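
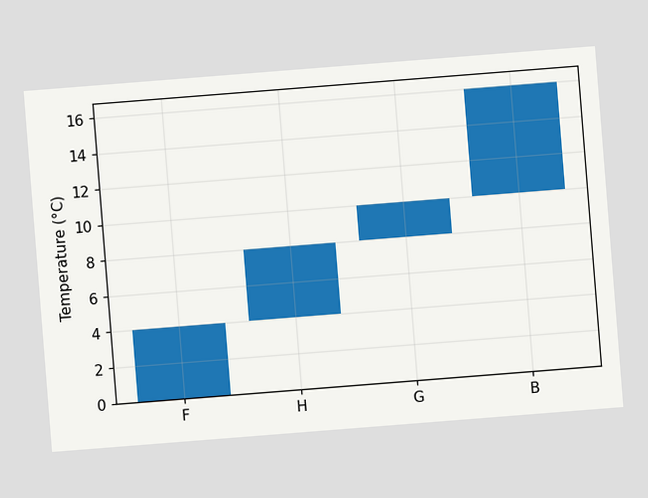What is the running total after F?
4°C

The chart is tilted about 5° counter-clockwise. After F the running total reaches 4°C.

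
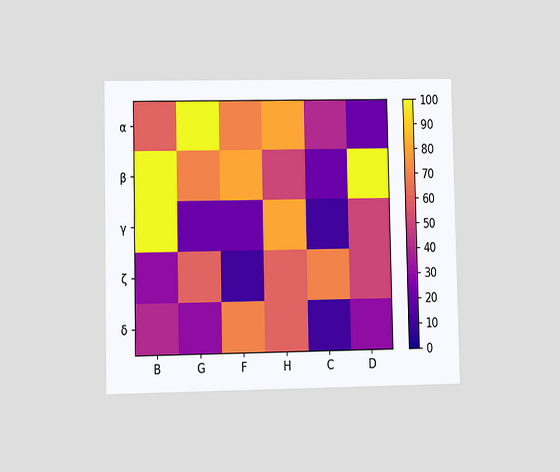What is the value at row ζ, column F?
10

The chart is viewed at a slight angle. Matching cell (ζ, F) against the colorbar gives 10.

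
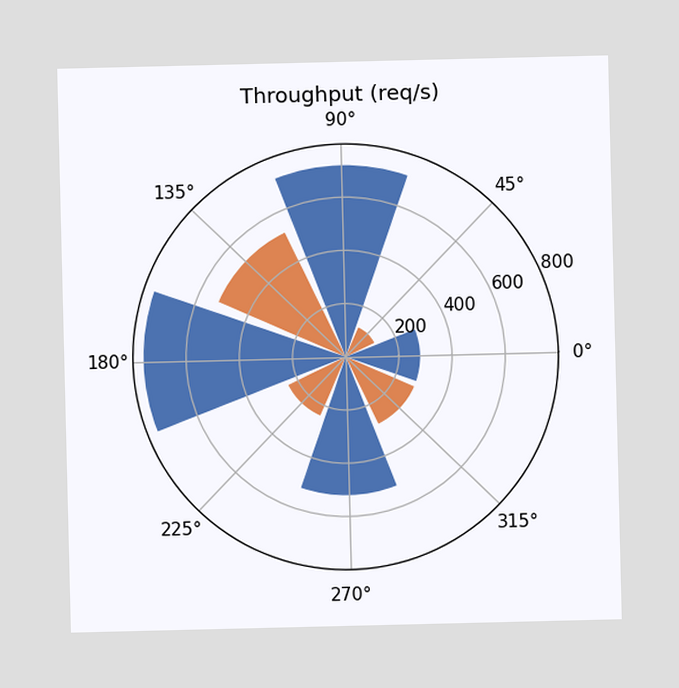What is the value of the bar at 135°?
The bar at 135° reaches 520req/s on the radial axis.

520req/s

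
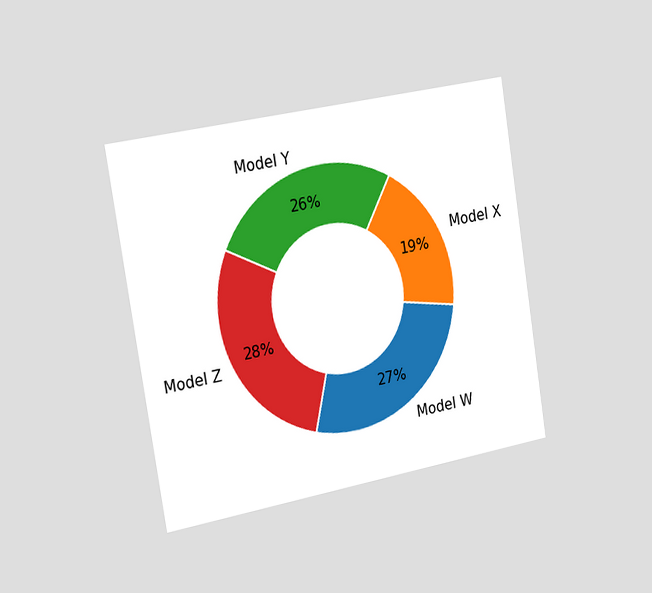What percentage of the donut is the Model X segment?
19%

The chart is tilted about 9° counter-clockwise and viewed slightly from the left. The Model X segment takes up 19% of the ring.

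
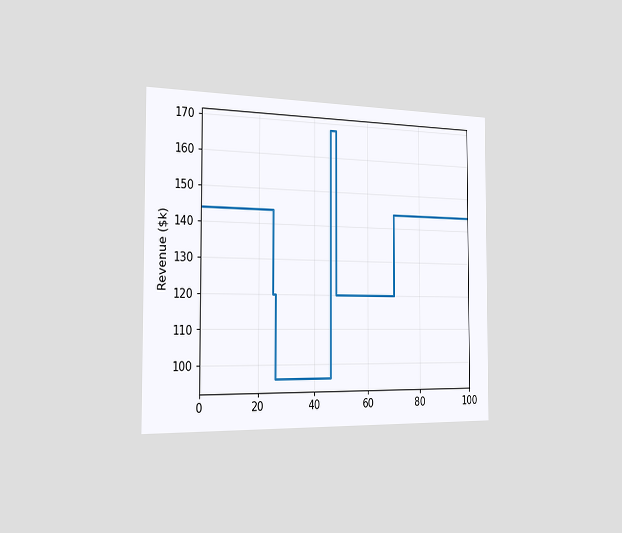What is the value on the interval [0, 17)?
The chart is viewed slightly from the left. On [0, 17) the step sits at $144k.

$144k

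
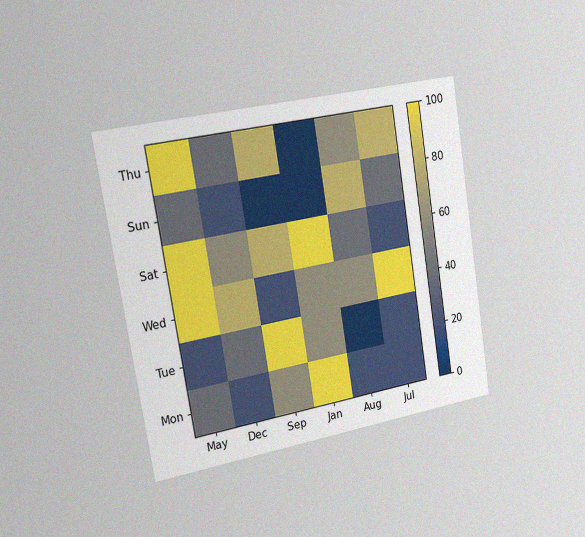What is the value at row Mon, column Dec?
20

The chart is tilted about 9° counter-clockwise and viewed slightly from the left, with some photo noise. Matching cell (Mon, Dec) against the colorbar gives 20.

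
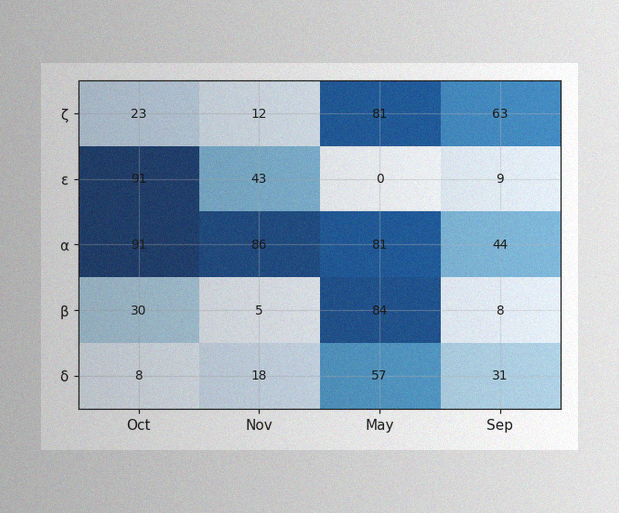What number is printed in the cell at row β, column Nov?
5

The image has some photo noise and uneven lighting. The (β, Nov) cell reads 5.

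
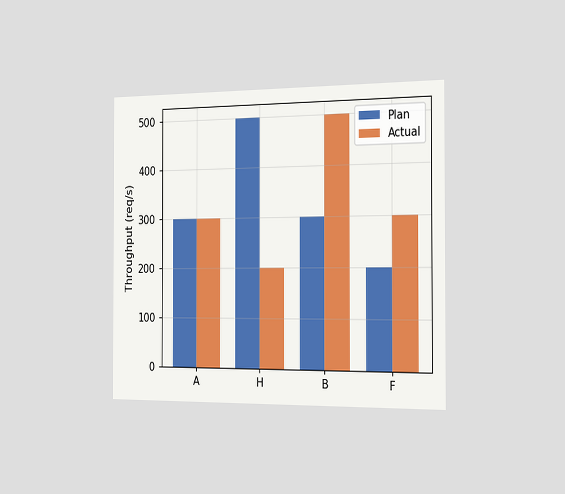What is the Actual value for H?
200req/s

The chart is viewed slightly from the right. The Actual bar at H reaches 200req/s on the y-axis.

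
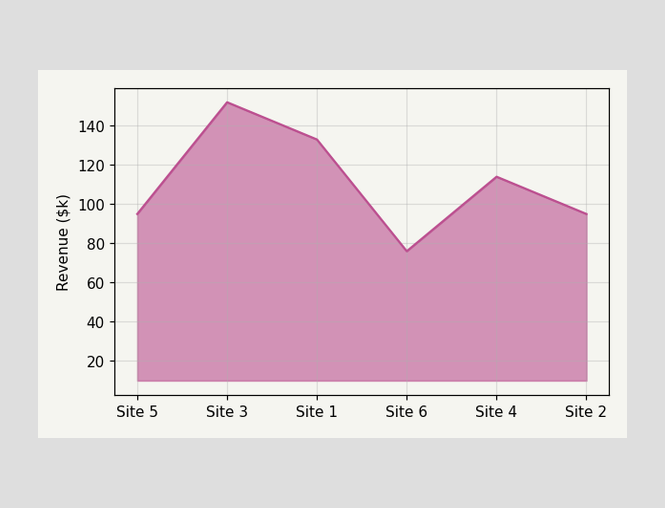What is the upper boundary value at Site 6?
$76k

At Site 6 the upper boundary is at $76k.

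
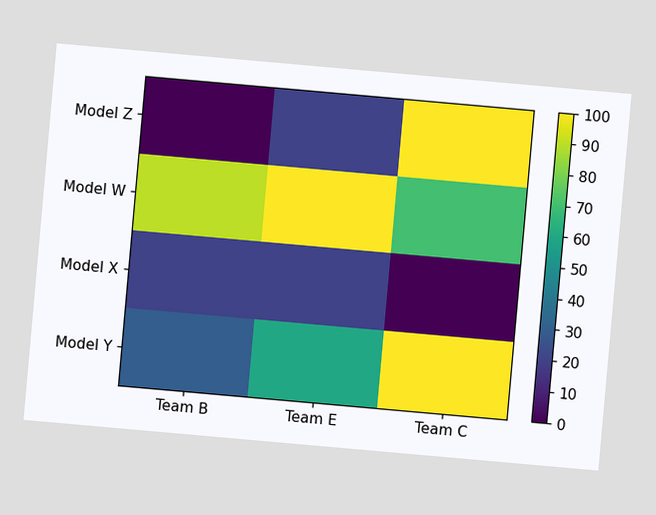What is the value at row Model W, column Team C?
70

The chart is tilted about 5° clockwise. Matching cell (Model W, Team C) against the colorbar gives 70.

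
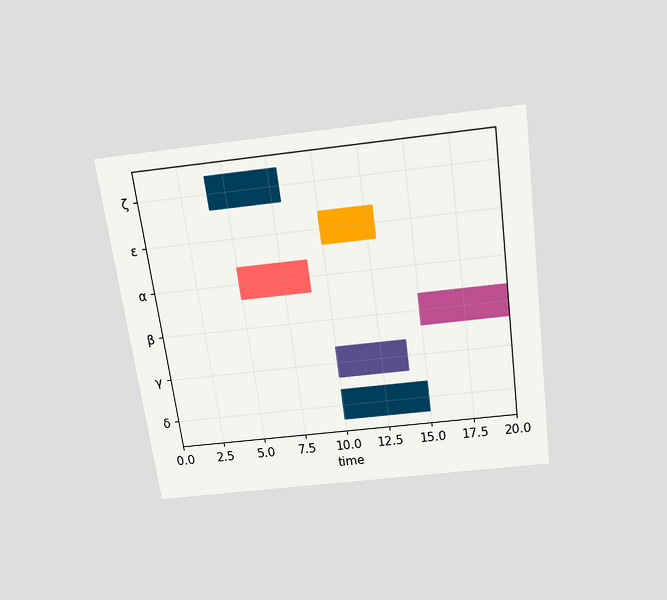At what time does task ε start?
The chart is tilted about 8° counter-clockwise and viewed slightly from above. The ε bar begins at t=10.

10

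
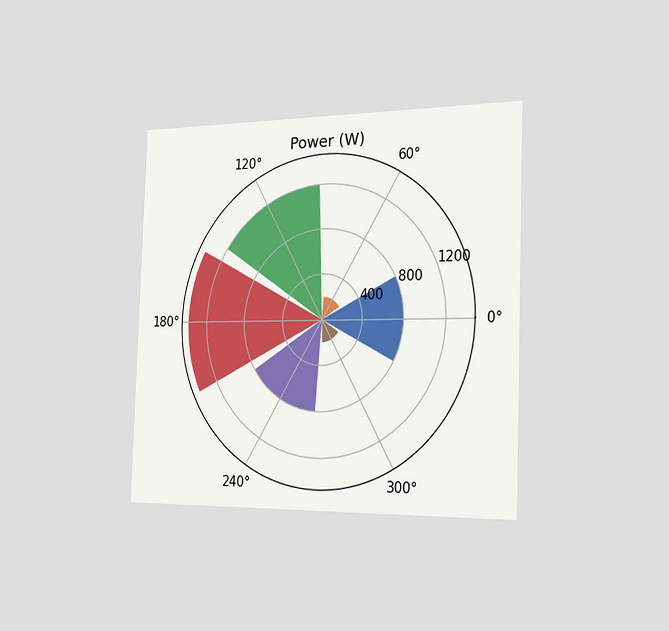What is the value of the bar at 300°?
The chart is viewed slightly from the right. The bar at 300° reaches 200W on the radial axis.

200W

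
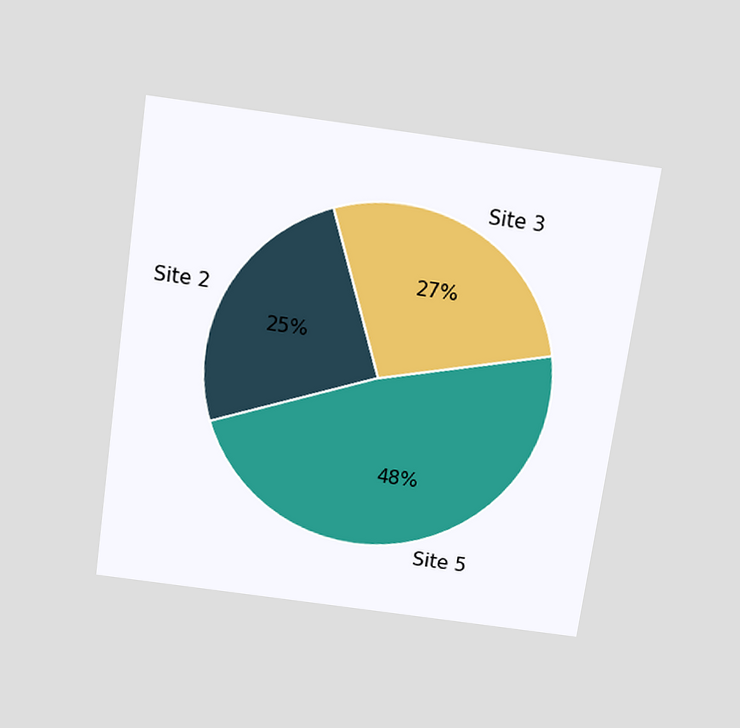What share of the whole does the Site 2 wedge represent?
The chart is tilted about 8° clockwise and viewed slightly from above. The Site 2 slice takes up 25% of the pie.

25%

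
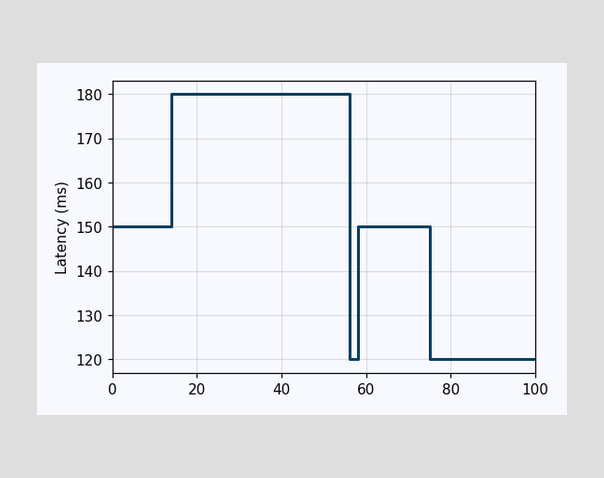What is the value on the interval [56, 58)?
120ms

On [56, 58) the step sits at 120ms.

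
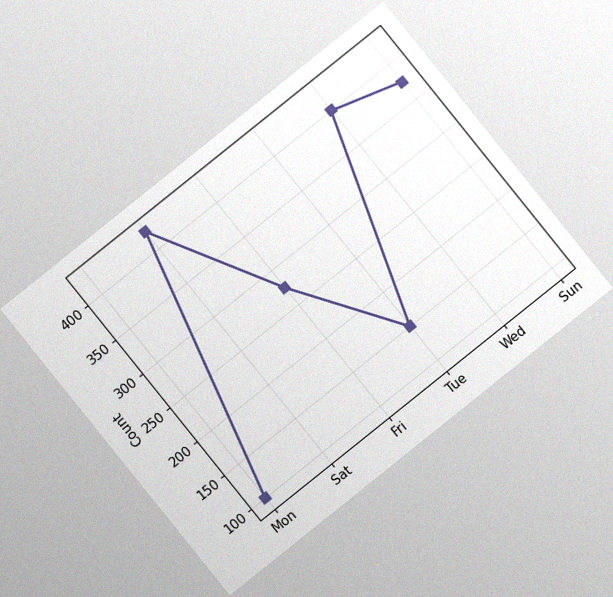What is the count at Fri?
275

The chart is tilted about 39° counter-clockwise, with some photo noise. At Fri, the line is at 275.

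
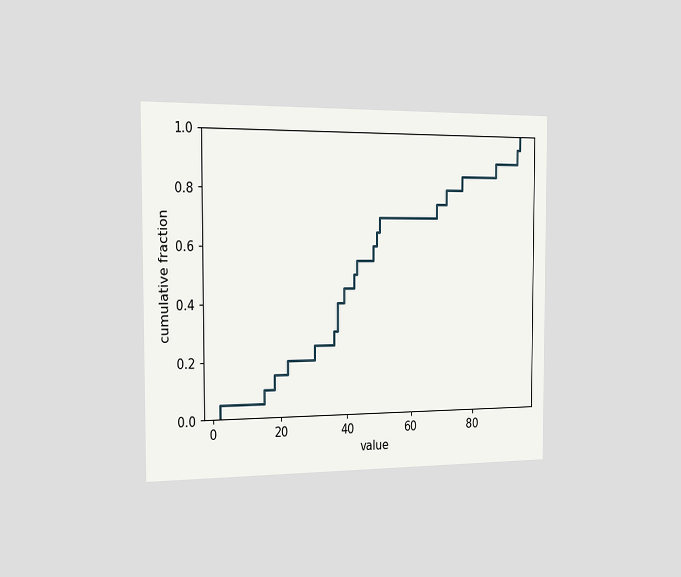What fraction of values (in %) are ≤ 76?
The chart is viewed slightly from the left. At x=76 the ECDF step is at 85%.

85%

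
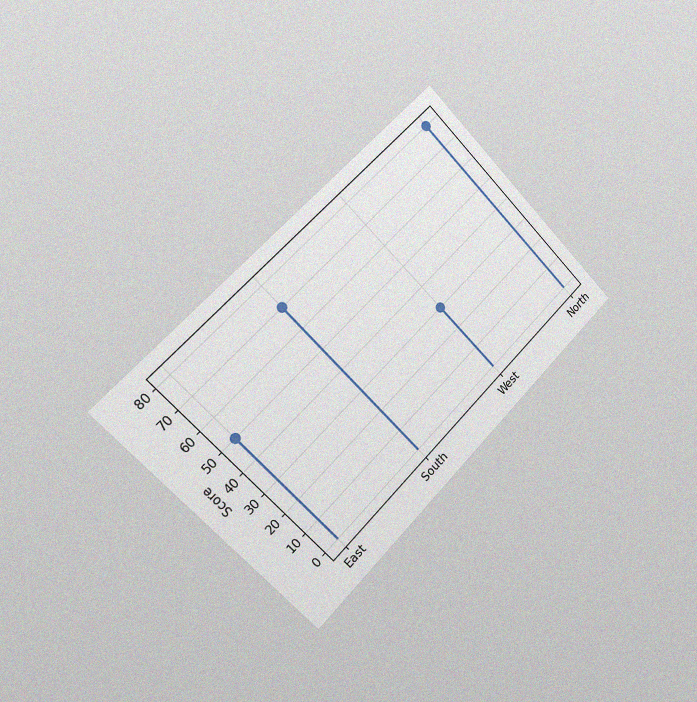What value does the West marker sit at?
The chart is tilted about 45° counter-clockwise and viewed slightly from the left, with some photo noise. The West marker sits at 30.

30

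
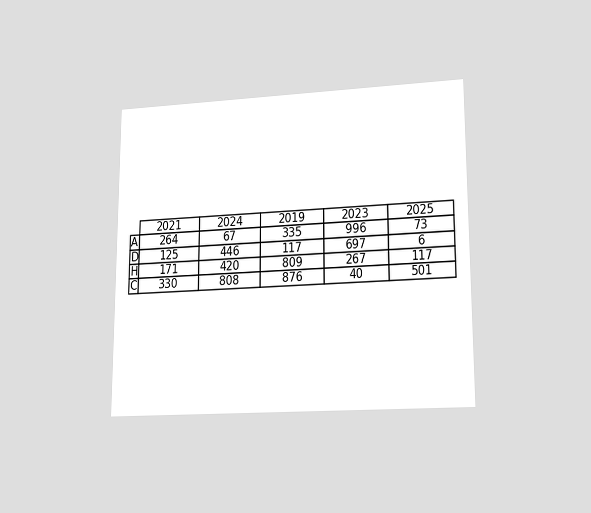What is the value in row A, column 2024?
The chart is viewed at a slight angle. The (A, 2024) cell reads 67.

67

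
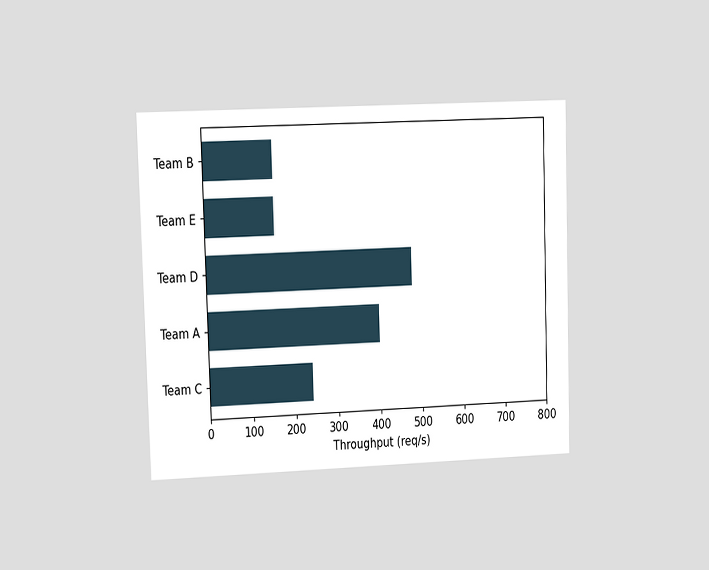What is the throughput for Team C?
The chart is viewed at a slight angle. Reading along the chart's x-axis, the Team C bar reaches 240req/s.

240req/s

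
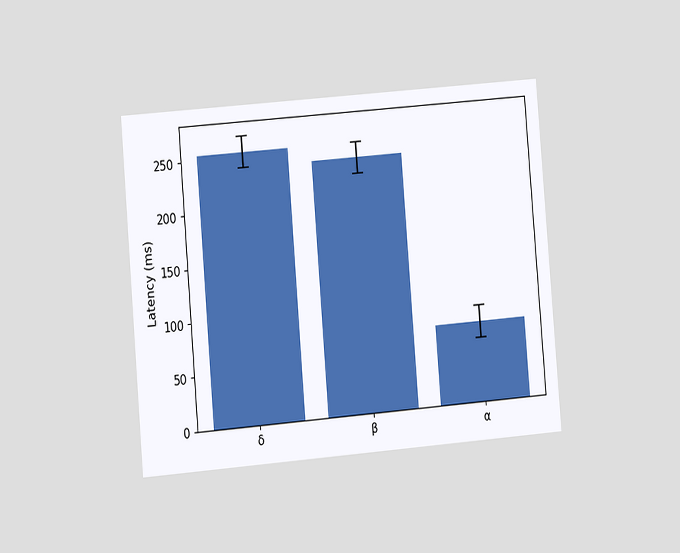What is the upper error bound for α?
90ms

The chart is tilted about 5° counter-clockwise and viewed at a slight angle. The α bar's upper whisker reaches 90ms.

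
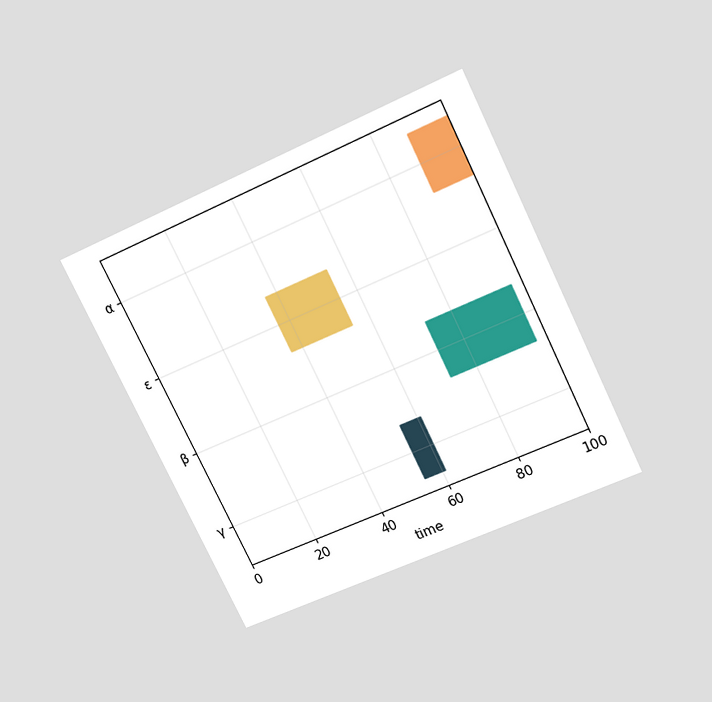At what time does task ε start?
37

The chart is tilted about 26° counter-clockwise and viewed slightly from above. The ε bar begins at t=37.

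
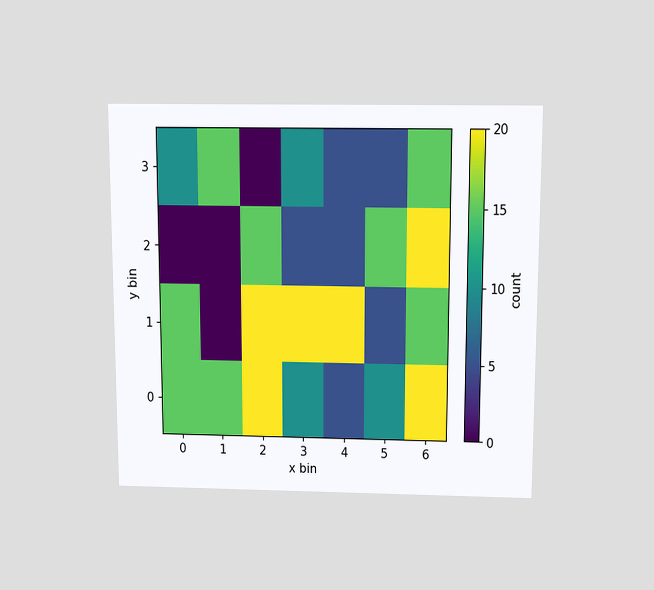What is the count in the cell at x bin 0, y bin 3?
The chart is viewed slightly from above. Matching the cell (0, 3) against the colorbar gives 10.

10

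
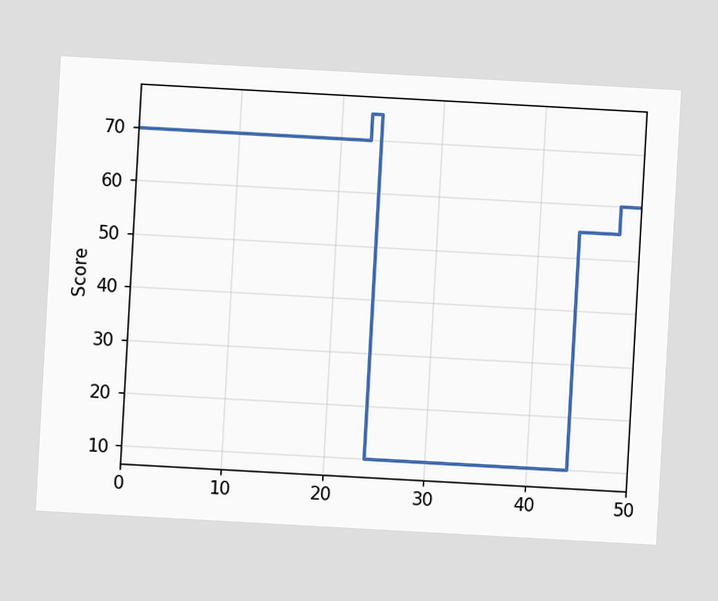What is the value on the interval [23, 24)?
75

The chart is tilted about 3° clockwise. On [23, 24) the step sits at 75.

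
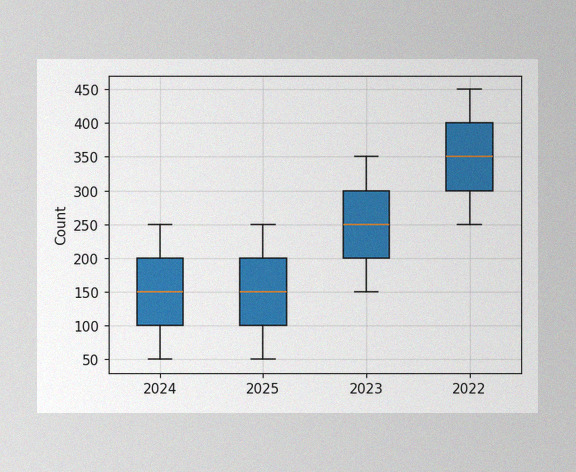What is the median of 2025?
150

The image has some photo noise and uneven lighting. The median line in the 2025 box sits at 150.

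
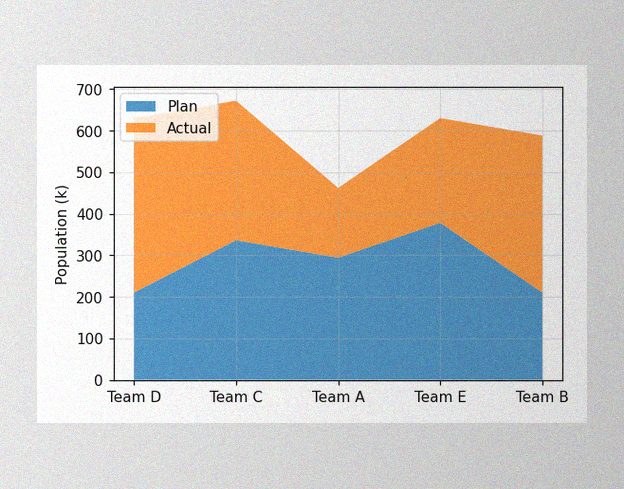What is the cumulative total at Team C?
672k

The image has some photo noise and uneven lighting. The stacked total at Team C reaches 672k.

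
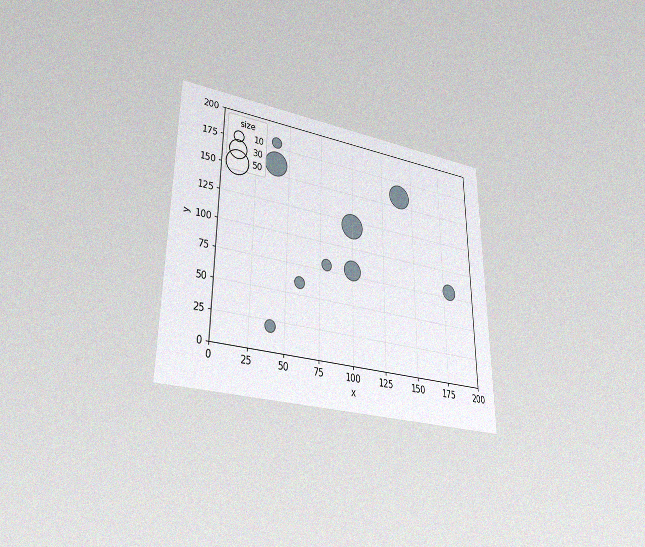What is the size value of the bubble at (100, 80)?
The chart is viewed at a slight angle, with some photo noise. Matching the bubble at (100, 80) against the size legend gives 30.

30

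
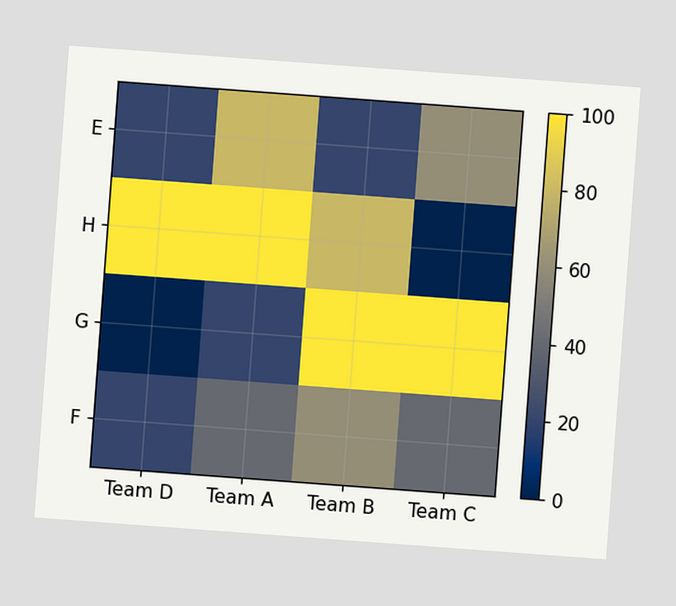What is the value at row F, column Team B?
The chart is tilted about 4° clockwise. Matching cell (F, Team B) against the colorbar gives 60.

60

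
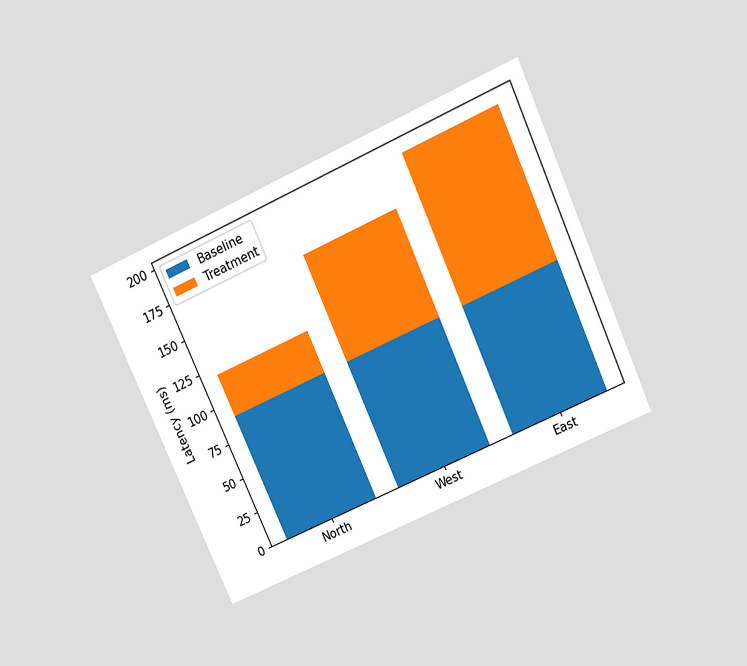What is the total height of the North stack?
The chart is tilted about 24° counter-clockwise and viewed slightly from above. The North stack's top reaches 120ms on the y-axis.

120ms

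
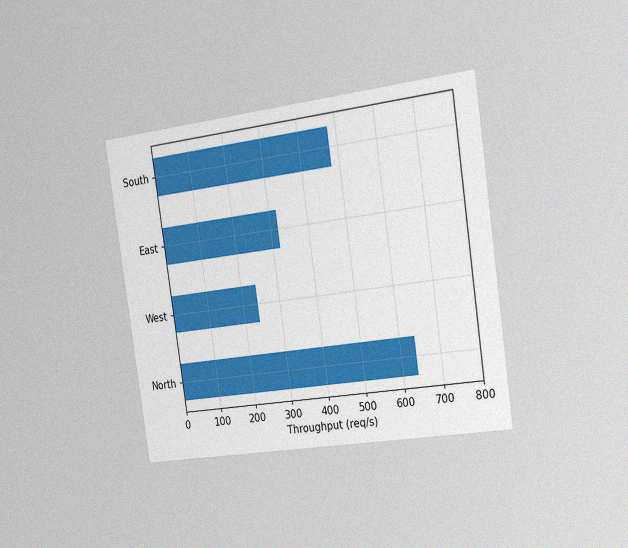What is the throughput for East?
320req/s

The chart is tilted about 8° counter-clockwise and viewed slightly from the right, with some photo noise. Reading along the chart's x-axis, the East bar reaches 320req/s.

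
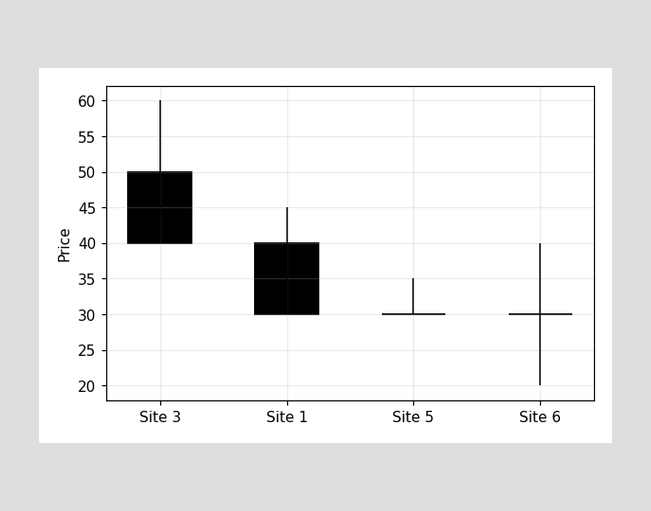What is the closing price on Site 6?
30

The Site 6 candle closes at 30.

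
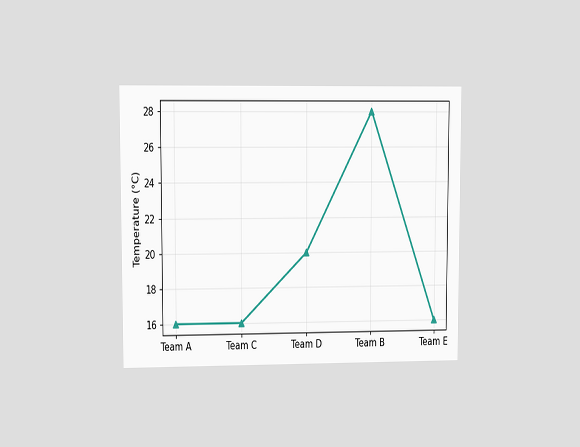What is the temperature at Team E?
The chart is viewed at a slight angle. At Team E, the line is at 16°C.

16°C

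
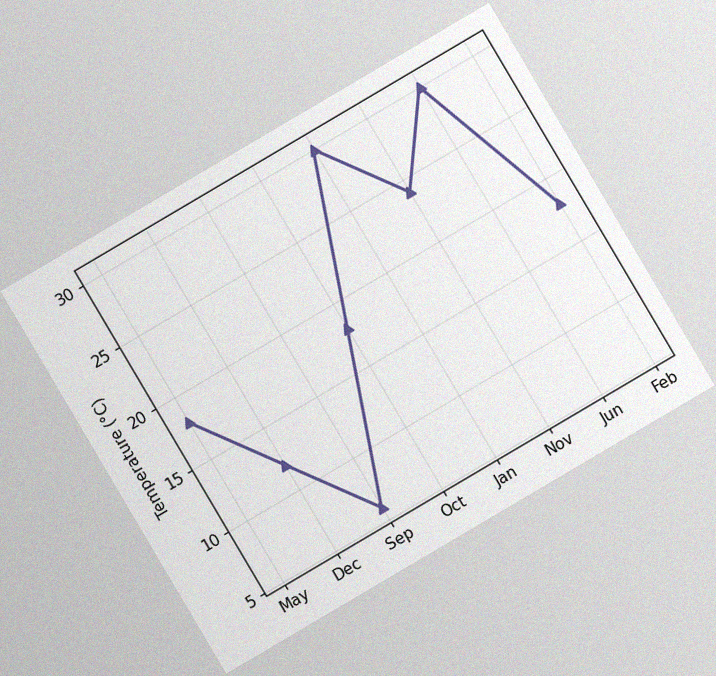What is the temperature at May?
18°C

The chart is tilted about 31° counter-clockwise, with some photo noise. At May, the line is at 18°C.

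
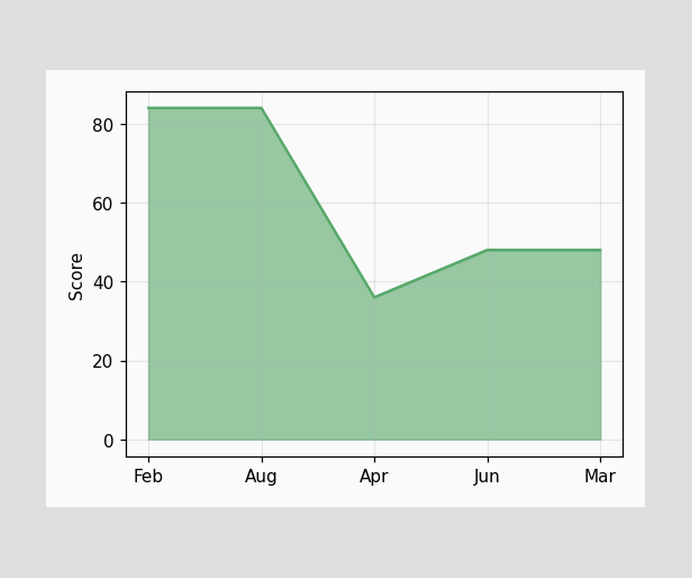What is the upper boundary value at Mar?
48

At Mar the upper boundary is at 48.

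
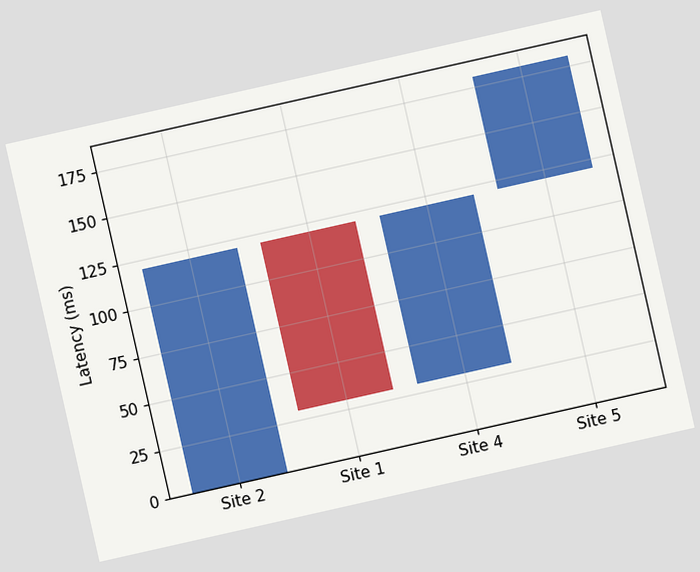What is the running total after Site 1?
30ms

The chart is tilted about 13° counter-clockwise. After Site 1 the running total reaches 30ms.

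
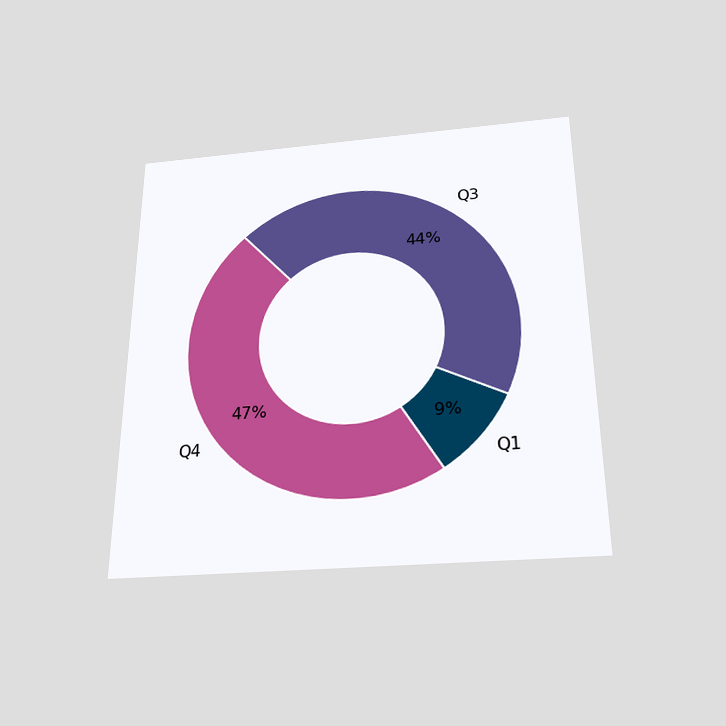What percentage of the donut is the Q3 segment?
The chart is viewed slightly from below. The Q3 segment takes up 44% of the ring.

44%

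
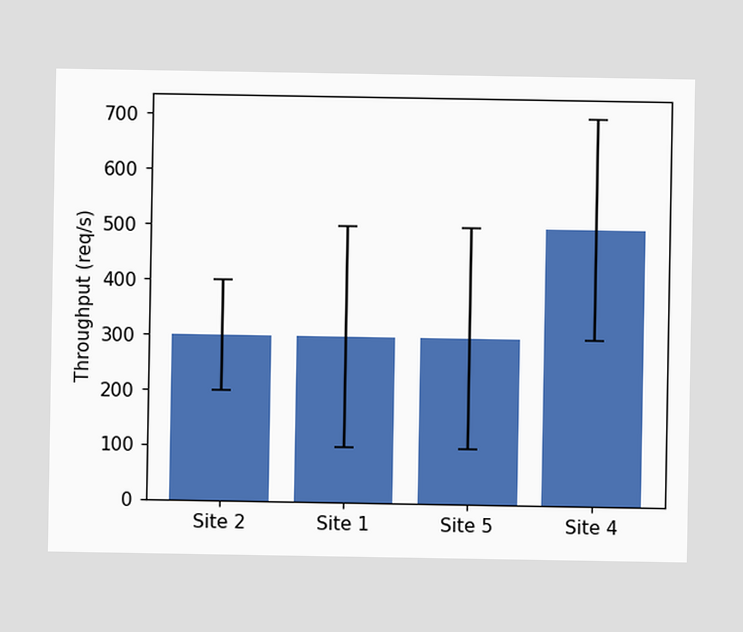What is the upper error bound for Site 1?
The Site 1 bar's upper whisker reaches 500req/s.

500req/s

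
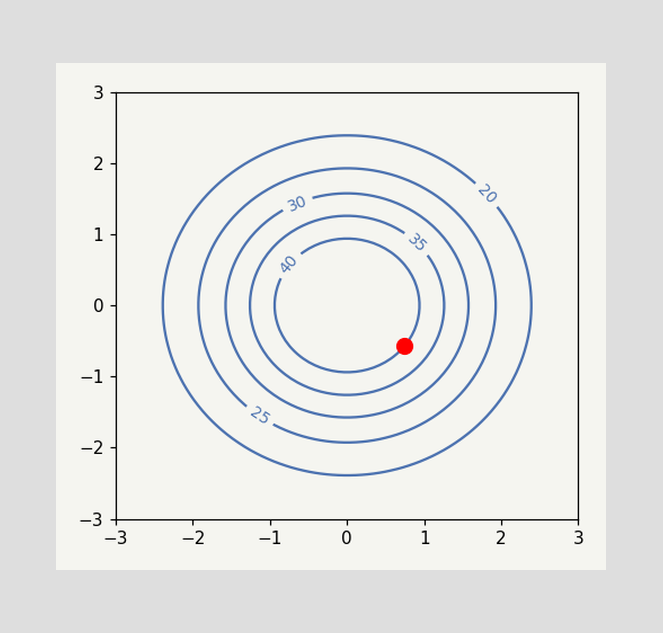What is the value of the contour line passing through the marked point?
The marked point sits on the contour labelled 40.

40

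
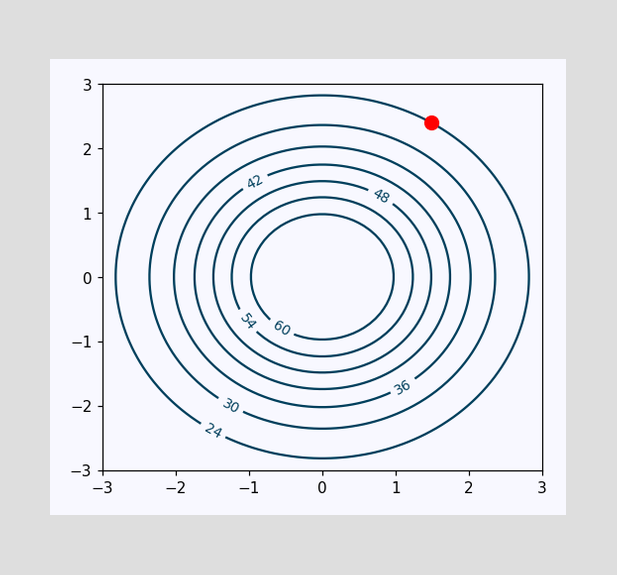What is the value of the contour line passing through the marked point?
The marked point sits on the contour labelled 24.

24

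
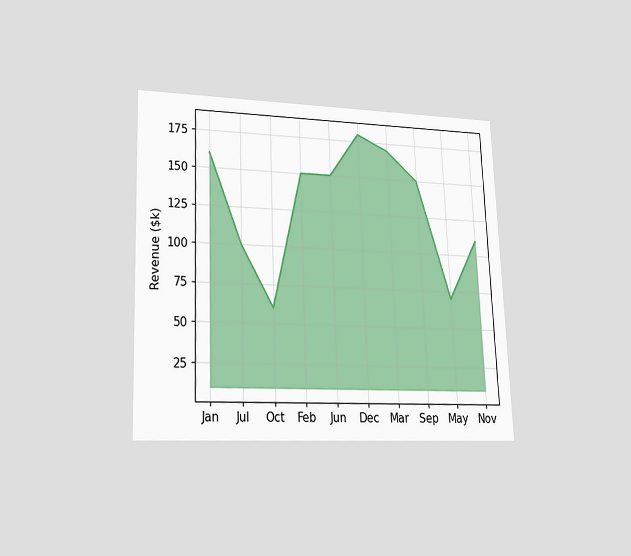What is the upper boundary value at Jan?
The chart is tilted about 2° counter-clockwise and viewed at a slight angle. At Jan the upper boundary is at $160k.

$160k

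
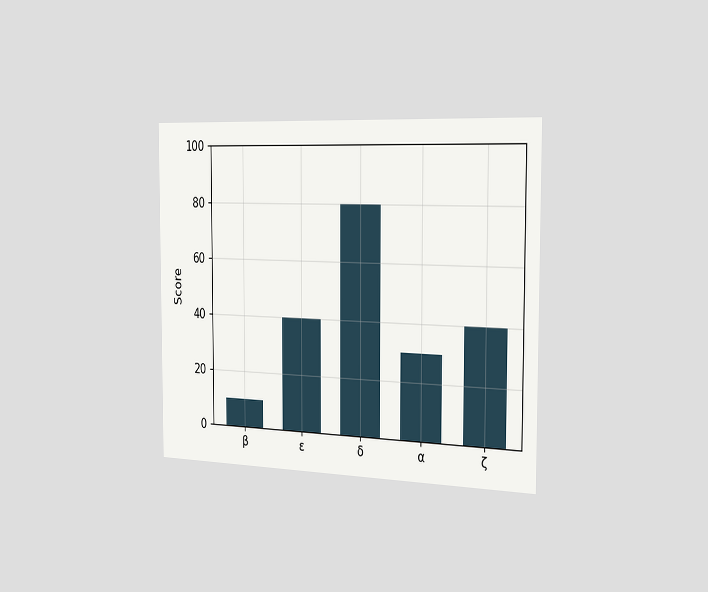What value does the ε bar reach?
The chart is viewed slightly from the right. Reading along the chart's y-axis, the ε bar reaches 40.

40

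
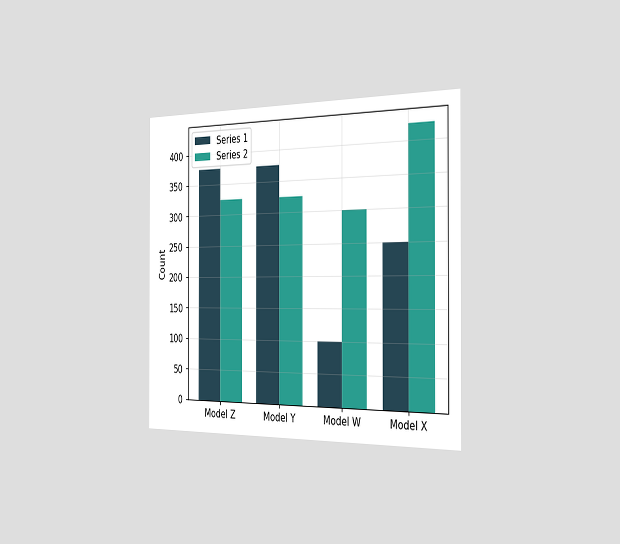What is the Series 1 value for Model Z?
375

The chart is viewed slightly from the right. The Series 1 bar at Model Z reaches 375 on the y-axis.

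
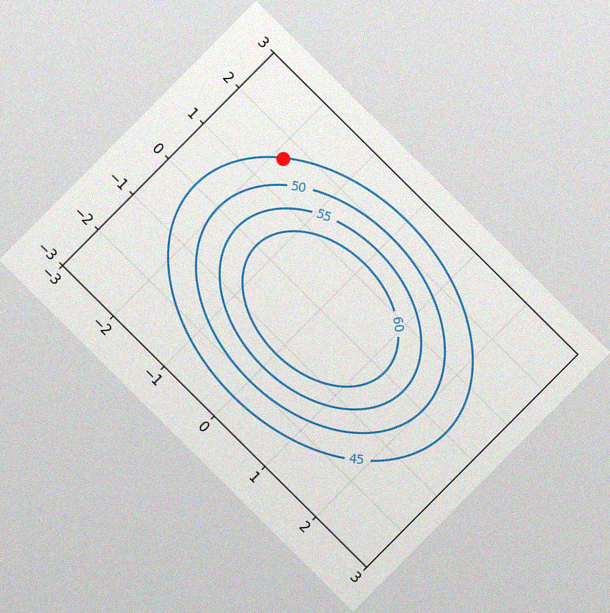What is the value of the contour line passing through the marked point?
The chart is tilted about 45° clockwise, with some photo noise. The marked point sits on the contour labelled 45.

45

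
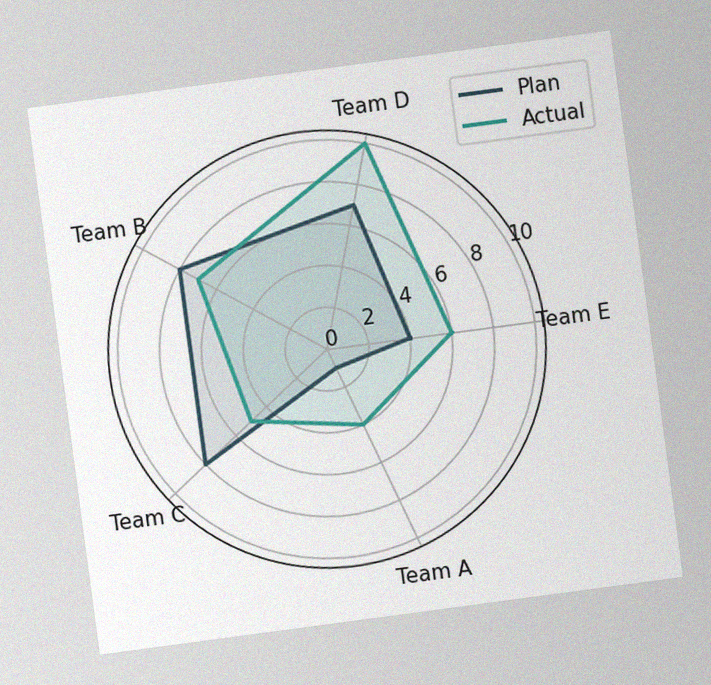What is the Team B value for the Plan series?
The chart is tilted about 8° counter-clockwise, with some photo noise. On the Team B axis, Plan reaches 8.

8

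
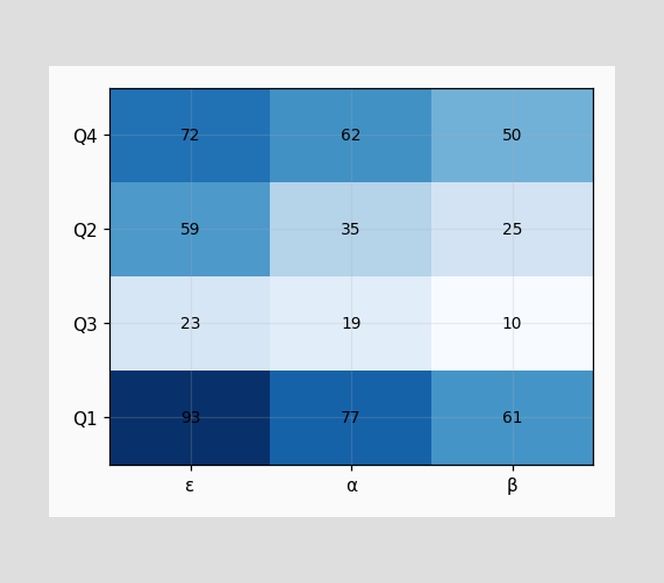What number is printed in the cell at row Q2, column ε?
59

The (Q2, ε) cell reads 59.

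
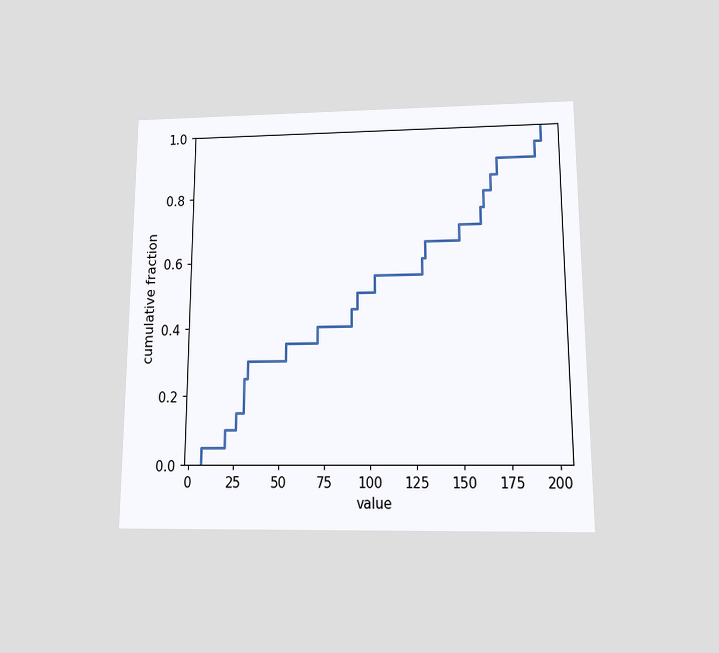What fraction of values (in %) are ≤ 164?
The chart is viewed slightly from below. At x=164 the ECDF step is at 80%.

80%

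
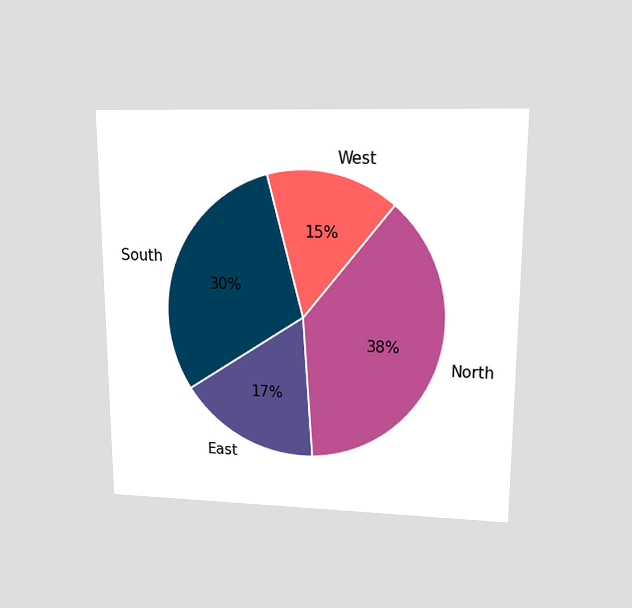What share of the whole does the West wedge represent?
The chart is viewed at a slight angle. The West slice takes up 15% of the pie.

15%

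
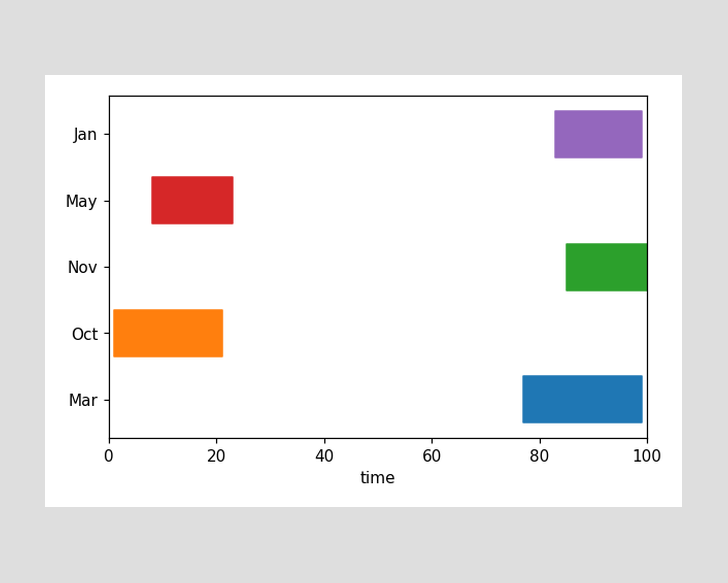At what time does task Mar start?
The Mar bar begins at t=77.

77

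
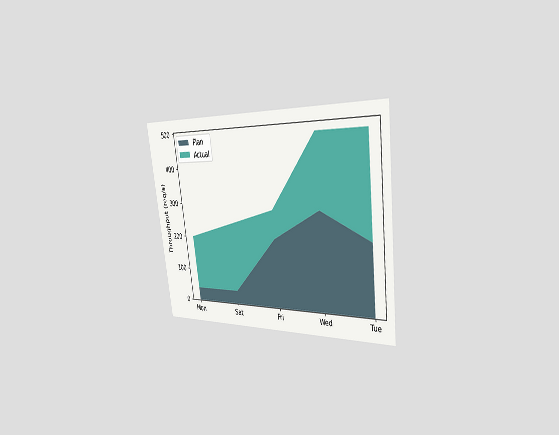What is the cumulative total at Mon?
200req/s

The chart is tilted about 7° counter-clockwise and viewed slightly from the right. The stacked total at Mon reaches 200req/s.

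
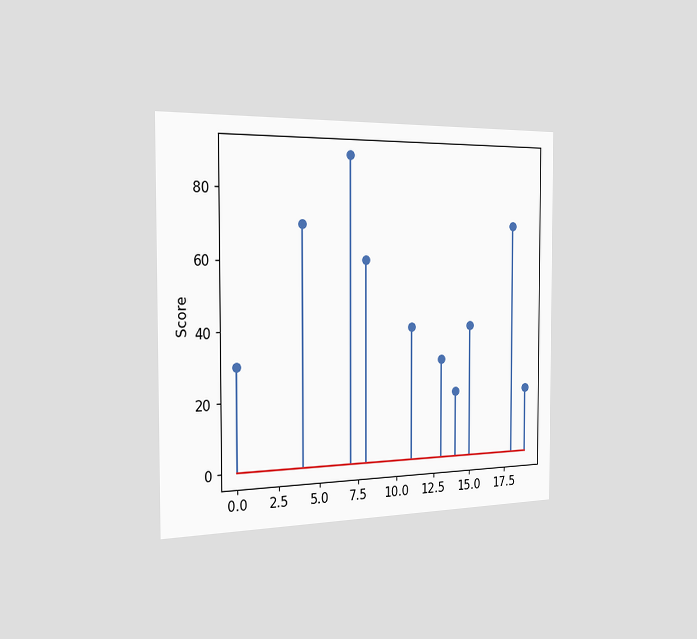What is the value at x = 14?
The chart is viewed slightly from the left. The stem at x=14 reaches 20.

20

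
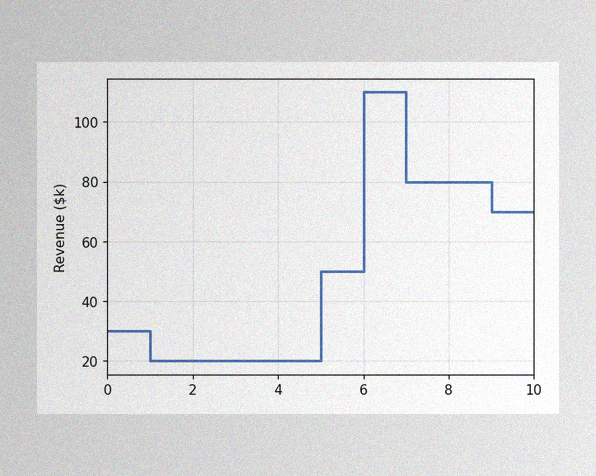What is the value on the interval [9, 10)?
The image has some photo noise and uneven lighting. On [9, 10) the step sits at $70k.

$70k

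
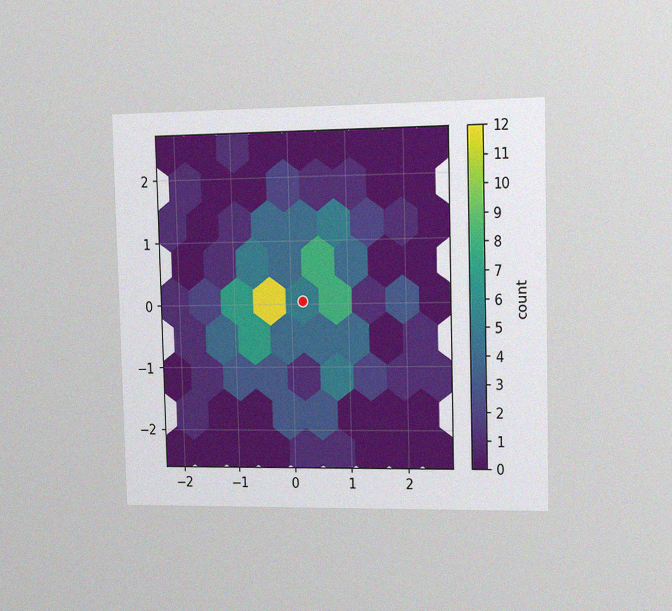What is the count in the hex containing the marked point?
5

The chart is viewed slightly from the right, with some photo noise. The marked hex reads 5 on the colorbar.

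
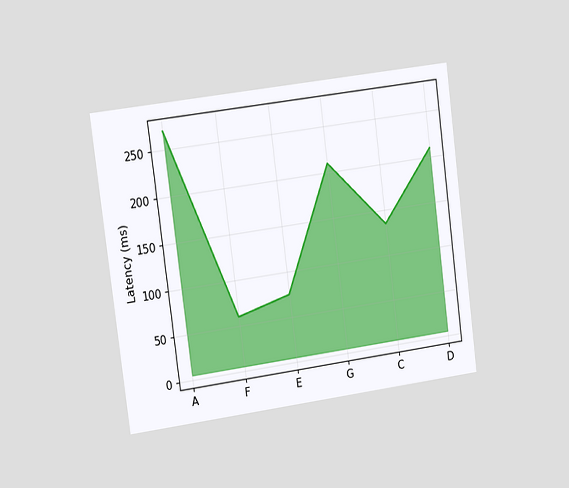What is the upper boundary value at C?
The chart is tilted about 7° counter-clockwise and viewed slightly from the left. At C the upper boundary is at 135ms.

135ms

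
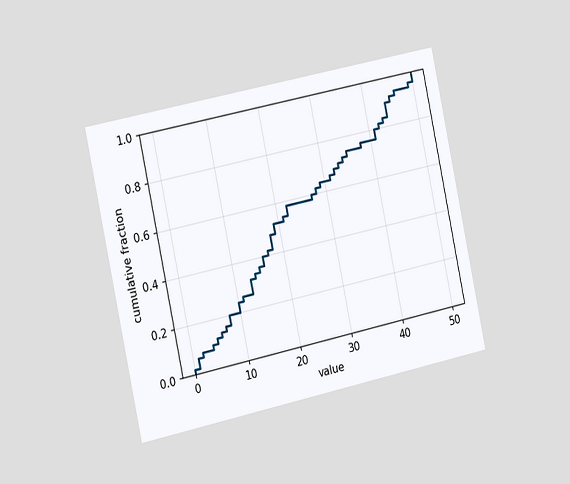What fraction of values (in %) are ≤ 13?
The chart is tilted about 12° counter-clockwise and viewed slightly from the left. At x=13 the ECDF step is at 32%.

32%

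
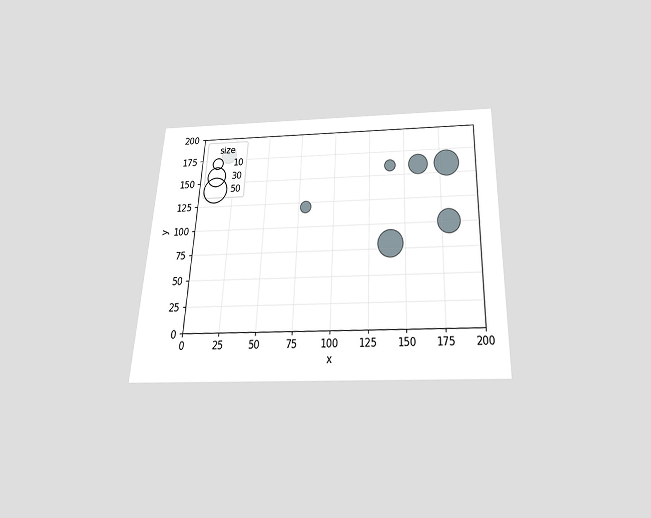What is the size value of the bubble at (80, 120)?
10

The chart is tilted about 2° clockwise and viewed slightly from below. Matching the bubble at (80, 120) against the size legend gives 10.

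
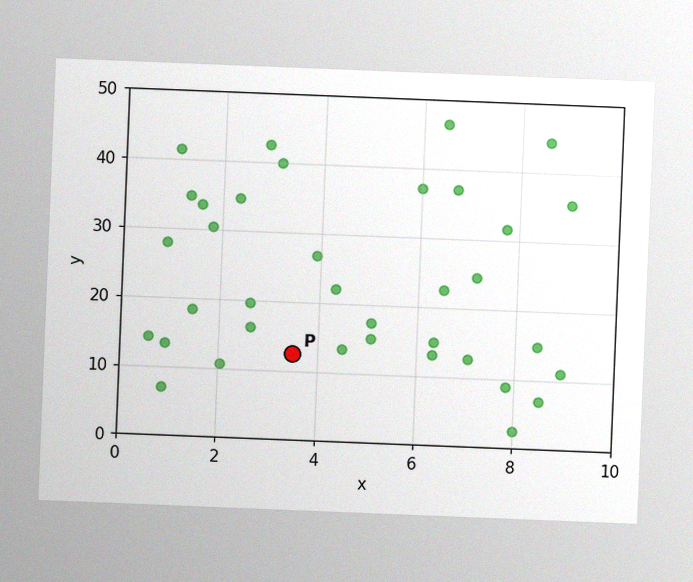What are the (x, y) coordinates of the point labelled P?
The chart is tilted about 2° clockwise, with some photo noise. Following the gridlines from P to each axis, P sits at (3.5, 12.5).

(3.5, 12.5)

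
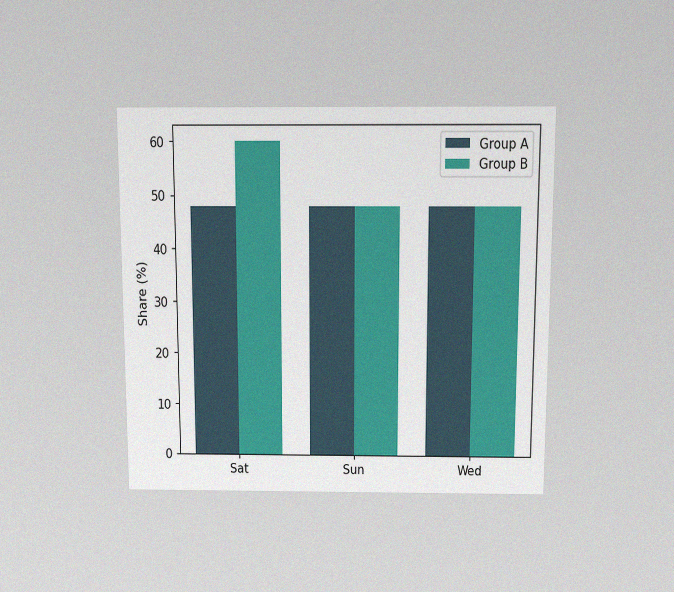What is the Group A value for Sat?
48%

The chart is viewed slightly from above, with some photo noise. The Group A bar at Sat reaches 48% on the y-axis.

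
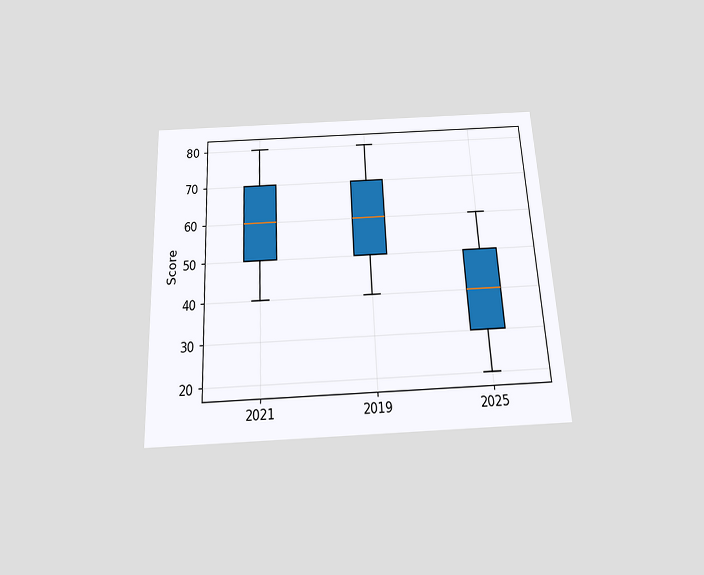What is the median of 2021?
The chart is tilted about 3° counter-clockwise and viewed slightly from below. The median line in the 2021 box sits at 60.

60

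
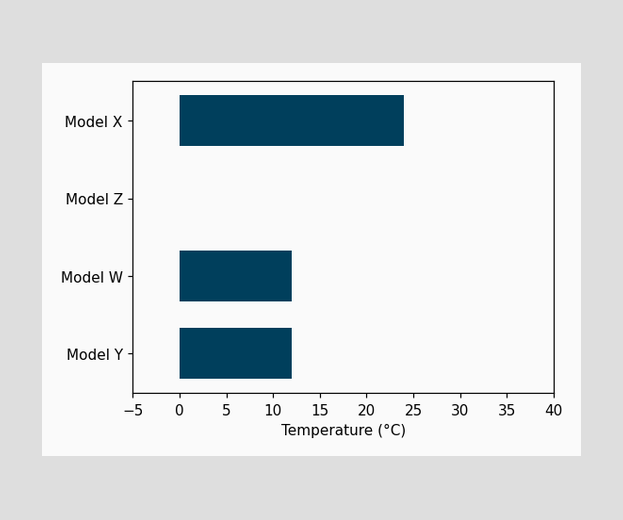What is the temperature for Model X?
Reading along the chart's x-axis, the Model X bar reaches 24°C.

24°C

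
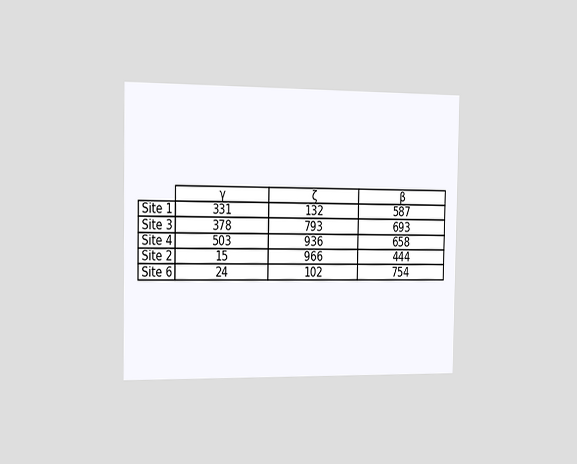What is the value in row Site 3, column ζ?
The chart is viewed slightly from the left. The (Site 3, ζ) cell reads 793.

793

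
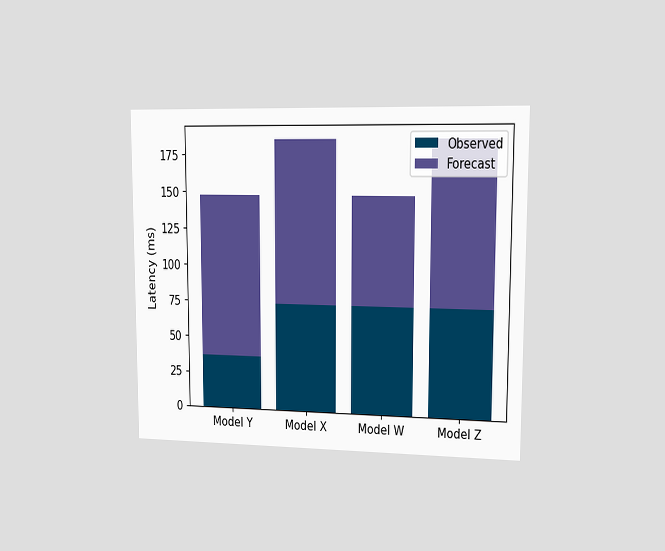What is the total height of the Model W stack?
The chart is viewed slightly from the right. The Model W stack's top reaches 148ms on the y-axis.

148ms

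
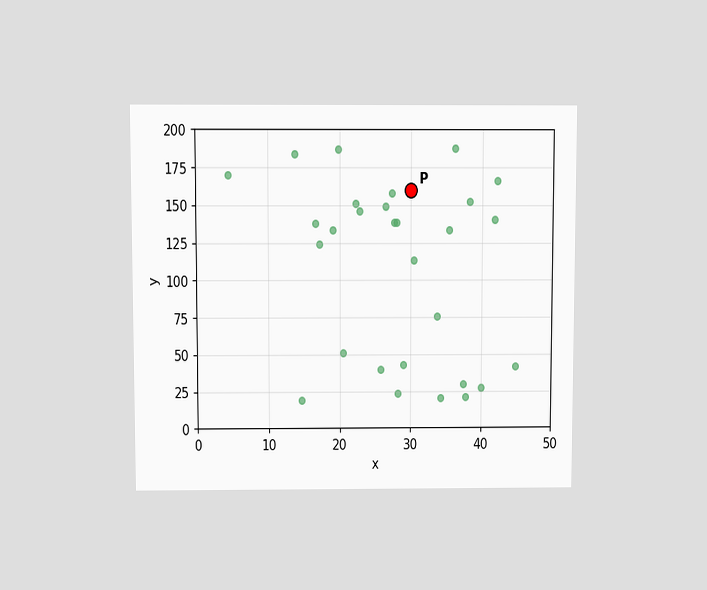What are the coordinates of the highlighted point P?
(30, 160)

The chart is viewed slightly from above. Following the gridlines from P to each axis, P sits at (30, 160).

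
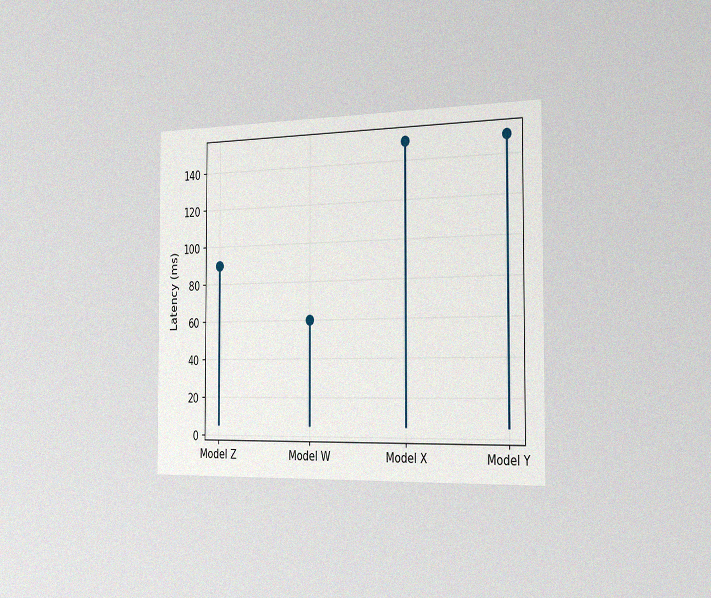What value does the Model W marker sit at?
The chart is viewed slightly from the right, with some photo noise. The Model W marker sits at 60ms.

60ms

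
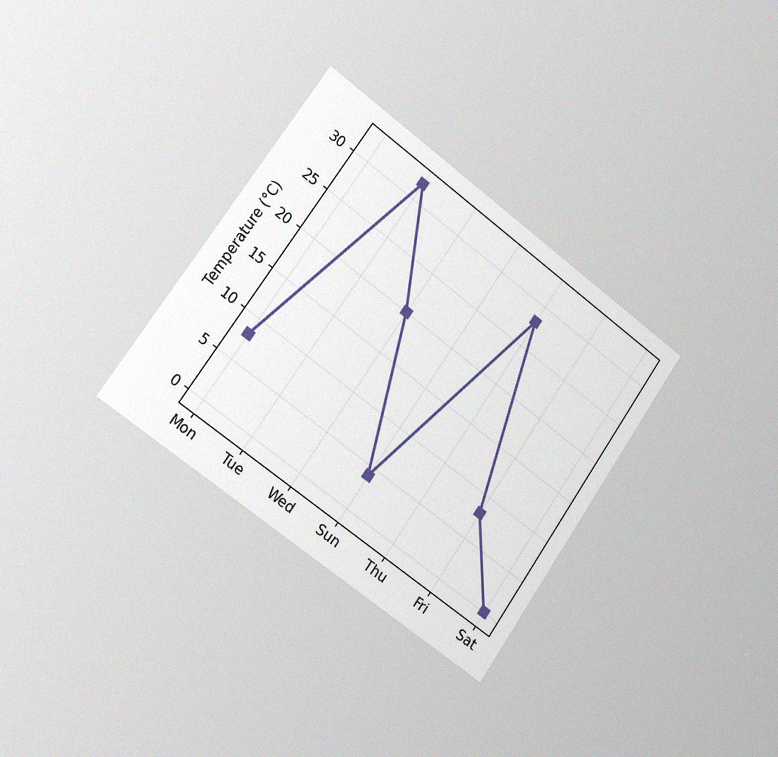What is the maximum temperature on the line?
32°C

The chart is tilted about 35° clockwise and viewed slightly from the left, with some photo noise. The highest point is at Tue, and reading across to the y-axis gives 32°C.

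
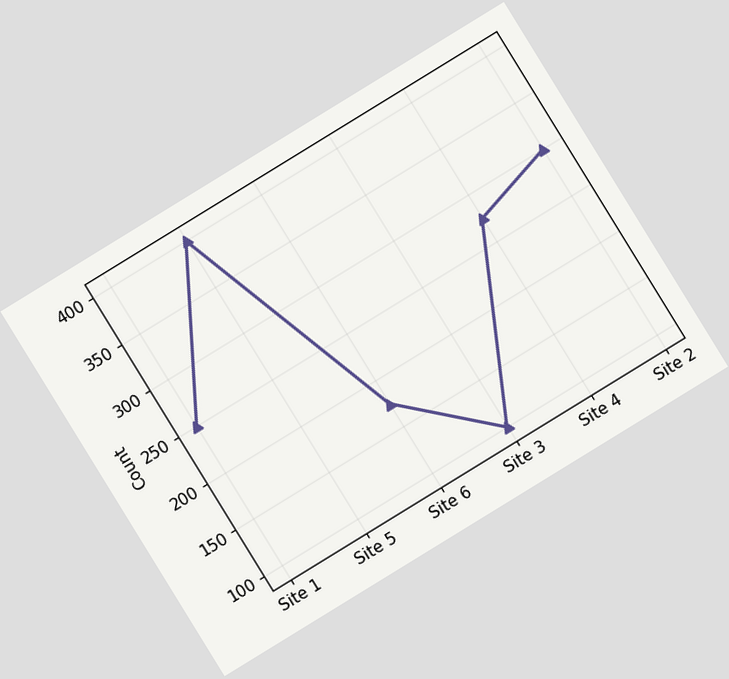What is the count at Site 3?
100

The chart is tilted about 32° counter-clockwise. At Site 3, the line is at 100.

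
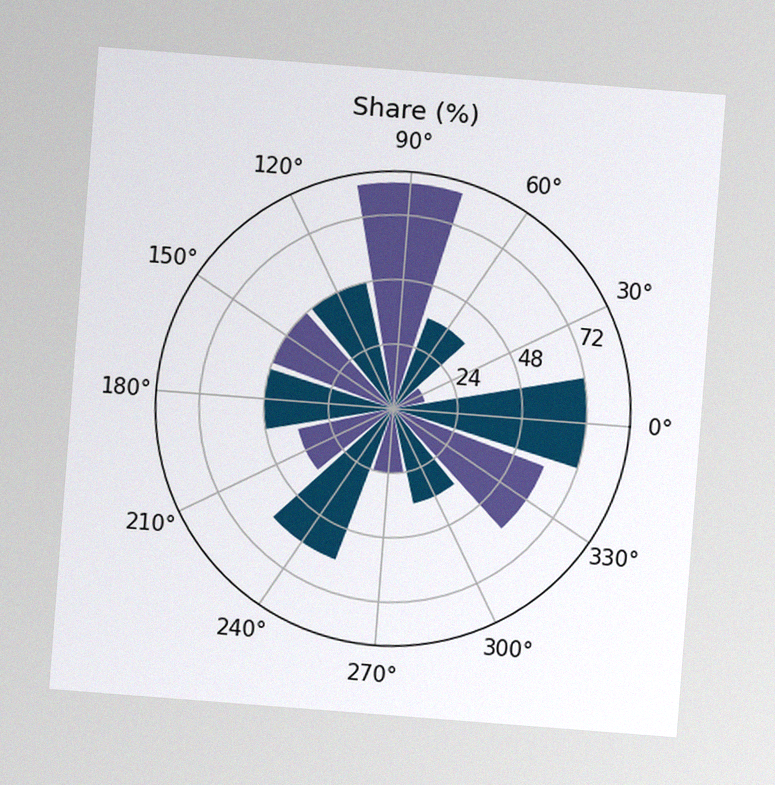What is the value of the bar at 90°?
84%

The chart is tilted about 4° clockwise, with some photo noise. The bar at 90° reaches 84% on the radial axis.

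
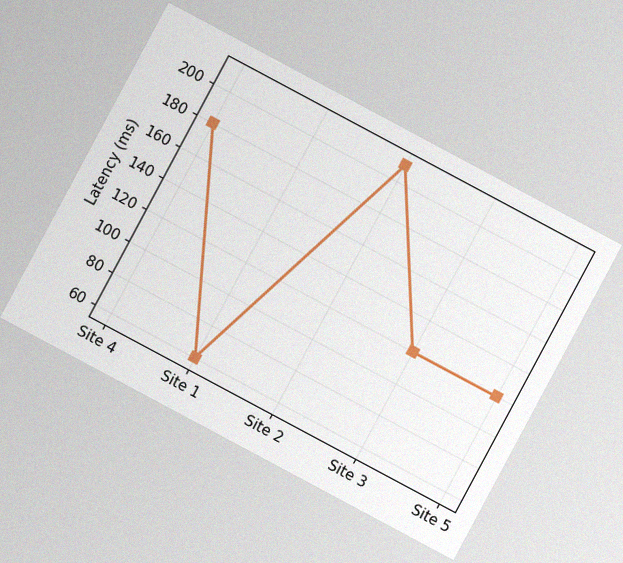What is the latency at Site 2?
The chart is tilted about 28° clockwise, with some photo noise. At Site 2, the line is at 210ms.

210ms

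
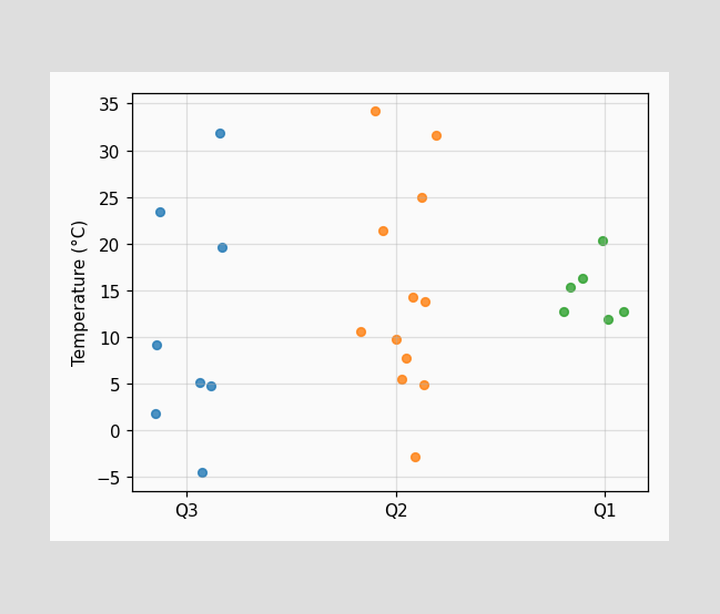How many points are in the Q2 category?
Counting the markers in the Q2 column gives 12.

12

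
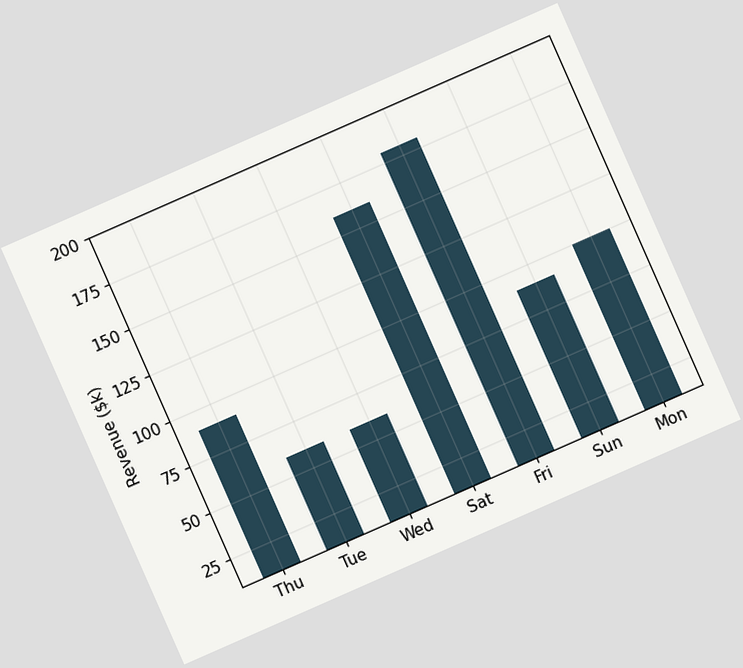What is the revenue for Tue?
$60k

The chart is tilted about 24° counter-clockwise. Reading along the chart's y-axis, the Tue bar reaches $60k.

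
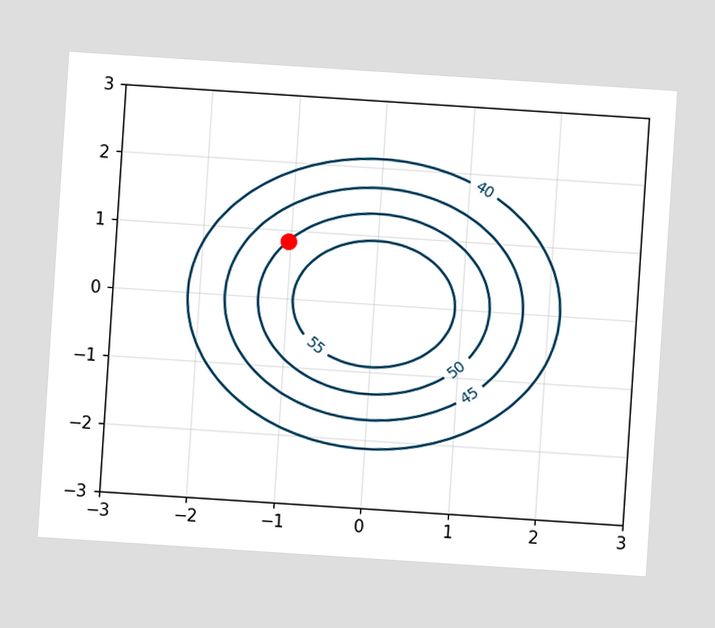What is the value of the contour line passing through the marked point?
50

The chart is tilted about 4° clockwise. The marked point sits on the contour labelled 50.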